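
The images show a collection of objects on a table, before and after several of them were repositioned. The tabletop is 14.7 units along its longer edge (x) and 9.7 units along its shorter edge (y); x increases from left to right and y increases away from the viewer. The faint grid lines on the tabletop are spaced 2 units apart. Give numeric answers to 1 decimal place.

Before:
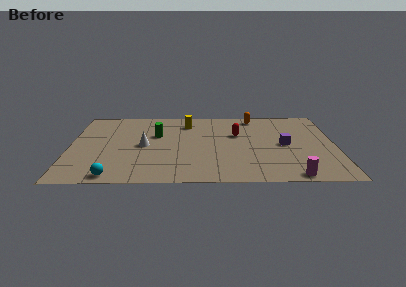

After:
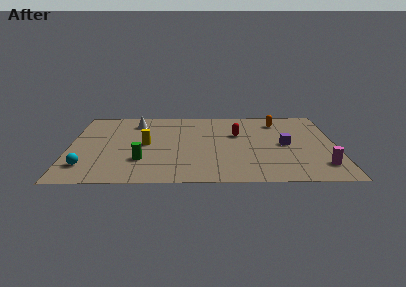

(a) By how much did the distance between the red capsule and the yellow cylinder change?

+2.0

Before: roughly 3.2 units apart; after: 5.2. That's 2.0 units further apart.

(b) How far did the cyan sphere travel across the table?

1.9

The cyan sphere was near (2.5, 0.9) before and (1.0, 2.1) after, so it travelled √(1.5² + 1.2²) ≈ 1.9 units.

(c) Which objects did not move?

the red capsule and the purple cube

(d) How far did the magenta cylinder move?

2.0

The magenta cylinder was near (12.2, 0.8) before and (13.8, 2.0) after, so it travelled √(1.6² + 1.2²) ≈ 2.0 units.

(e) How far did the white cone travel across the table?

3.1

The white cone was near (4.1, 4.7) before and (3.6, 7.8) after, so it travelled √(0.5² + 3.1²) ≈ 3.1 units.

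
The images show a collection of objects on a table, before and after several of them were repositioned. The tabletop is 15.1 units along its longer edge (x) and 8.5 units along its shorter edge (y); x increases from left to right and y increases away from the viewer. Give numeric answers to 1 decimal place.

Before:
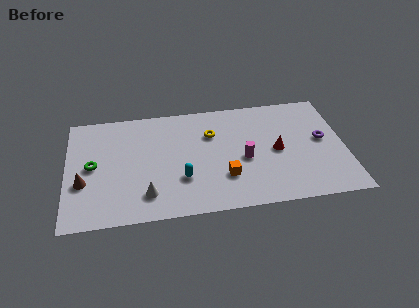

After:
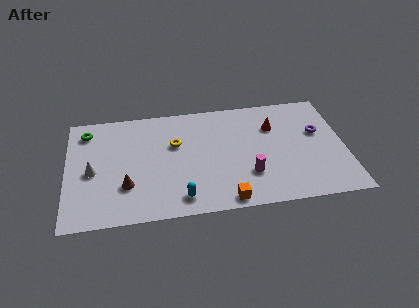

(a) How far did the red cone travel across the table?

1.9

The red cone was near (11.4, 4.1) before and (11.3, 6.0) after, so it travelled √(0.1² + 1.9²) ≈ 1.9 units.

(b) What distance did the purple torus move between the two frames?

0.6

From (13.9, 4.6) to (13.7, 5.2), the purple torus covered √(0.2² + 0.6²) ≈ 0.6 units.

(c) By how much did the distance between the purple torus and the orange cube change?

+1.0

The distance was about 5.8 in the first image and 6.8 in the second, so they moved 1.0 units further apart.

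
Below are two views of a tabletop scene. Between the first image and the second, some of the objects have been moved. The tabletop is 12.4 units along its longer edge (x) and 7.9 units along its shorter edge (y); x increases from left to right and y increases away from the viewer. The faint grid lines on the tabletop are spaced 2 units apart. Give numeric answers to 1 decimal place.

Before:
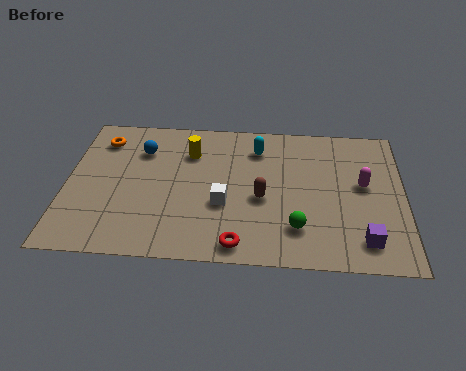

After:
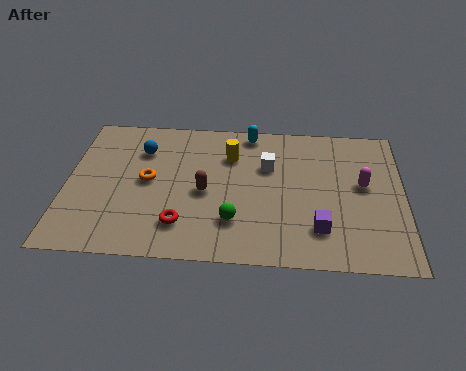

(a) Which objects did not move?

the magenta capsule and the blue sphere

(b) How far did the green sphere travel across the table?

2.3

The green sphere was near (8.5, 1.9) before and (6.2, 2.1) after, so it travelled √(2.3² + 0.2²) ≈ 2.3 units.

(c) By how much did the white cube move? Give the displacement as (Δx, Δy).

(1.6, 2.2)

The white cube was at about (5.8, 3.0) and moved to about (7.4, 5.2).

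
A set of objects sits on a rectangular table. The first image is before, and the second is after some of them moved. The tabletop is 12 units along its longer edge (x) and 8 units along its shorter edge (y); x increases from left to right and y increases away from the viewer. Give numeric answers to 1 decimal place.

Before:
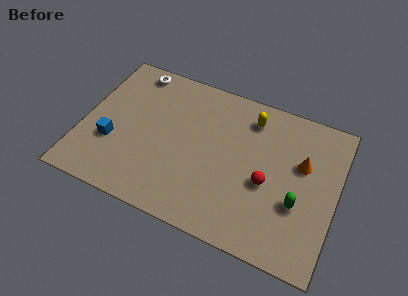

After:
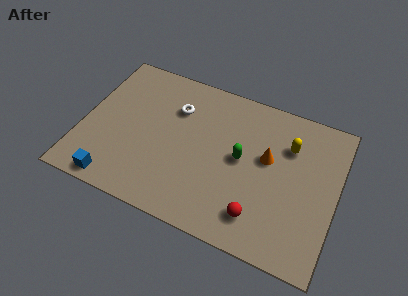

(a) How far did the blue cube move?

2.0

The blue cube moved from about (1.5, 2.8) to (1.9, 0.8), a distance of √(0.4² + 2.0²) ≈ 2.0.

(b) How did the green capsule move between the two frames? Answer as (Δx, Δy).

(-2.8, 1.3)

The green capsule started near (10.3, 2.9) and ended near (7.5, 4.2).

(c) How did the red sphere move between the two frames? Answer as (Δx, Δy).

(-0.2, -1.8)

From the two frames, the red sphere sits at roughly (8.8, 3.4) before and (8.6, 1.6) after.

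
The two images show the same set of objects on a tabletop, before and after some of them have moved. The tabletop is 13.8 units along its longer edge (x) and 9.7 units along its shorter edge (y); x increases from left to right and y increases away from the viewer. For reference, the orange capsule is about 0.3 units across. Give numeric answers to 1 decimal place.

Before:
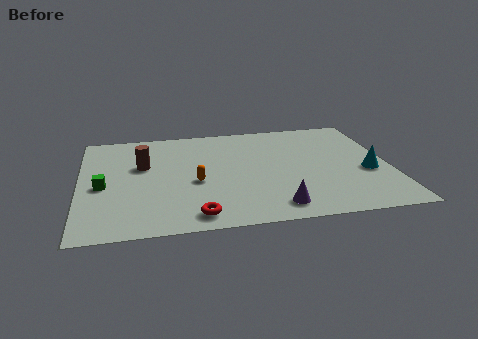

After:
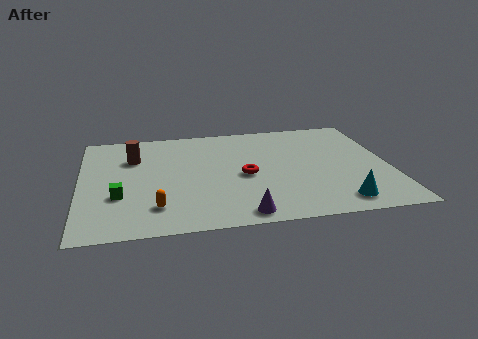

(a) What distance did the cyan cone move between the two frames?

2.9

The cyan cone moved from about (12.8, 3.9) to (11.3, 1.4), a distance of √(1.5² + 2.5²) ≈ 2.9.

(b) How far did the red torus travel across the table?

3.9

The red torus moved from about (5.0, 1.2) to (7.3, 4.4), a distance of √(2.3² + 3.2²) ≈ 3.9.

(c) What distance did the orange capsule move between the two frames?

2.7

The orange capsule was near (5.1, 4.1) before and (3.3, 2.1) after, so it travelled √(1.8² + 2.0²) ≈ 2.7 units.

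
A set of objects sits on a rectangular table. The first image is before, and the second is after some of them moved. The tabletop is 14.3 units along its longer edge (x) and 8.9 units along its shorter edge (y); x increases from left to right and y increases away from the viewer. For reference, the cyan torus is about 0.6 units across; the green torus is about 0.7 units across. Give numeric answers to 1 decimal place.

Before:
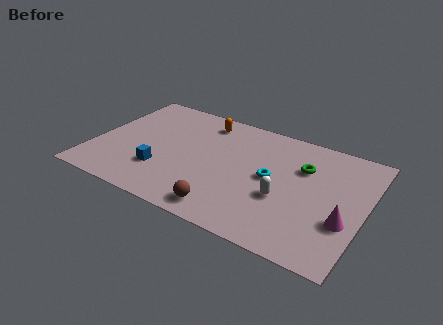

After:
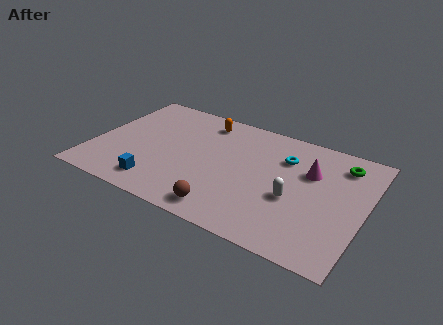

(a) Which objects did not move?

the brown sphere and the orange capsule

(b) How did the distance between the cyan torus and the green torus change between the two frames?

+0.9

They were about 2.1 units apart before and 3.0 after — 0.9 units further apart.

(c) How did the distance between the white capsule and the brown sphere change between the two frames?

+0.5

The distance was about 3.5 in the first image and 4.0 in the second, so they moved 0.5 units further apart.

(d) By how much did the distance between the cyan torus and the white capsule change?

+1.5

Before: roughly 1.4 units apart; after: 2.9. That's 1.5 units further apart.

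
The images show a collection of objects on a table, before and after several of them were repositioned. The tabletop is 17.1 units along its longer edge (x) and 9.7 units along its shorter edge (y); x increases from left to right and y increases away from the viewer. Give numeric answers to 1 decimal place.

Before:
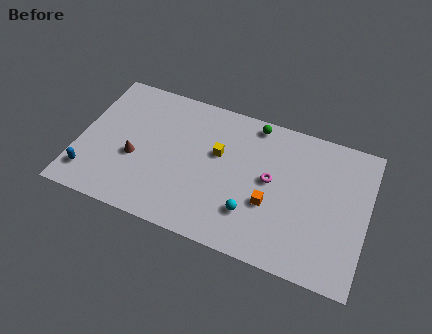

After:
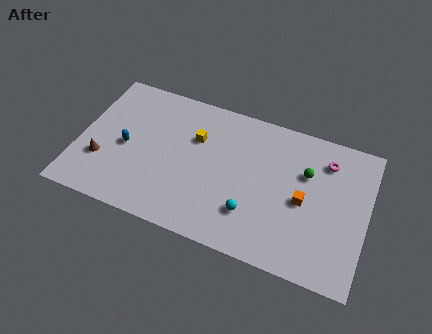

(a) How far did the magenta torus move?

3.9

The magenta torus moved from about (11.4, 5.2) to (14.5, 7.6), a distance of √(3.1² + 2.4²) ≈ 3.9.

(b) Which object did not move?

the cyan sphere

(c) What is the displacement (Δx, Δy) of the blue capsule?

(1.9, 2.6)

The blue capsule started near (0.9, 1.9) and ended near (2.8, 4.5).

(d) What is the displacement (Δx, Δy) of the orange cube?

(1.9, 0.9)

The orange cube started near (11.5, 3.6) and ended near (13.4, 4.5).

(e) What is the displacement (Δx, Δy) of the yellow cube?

(-1.4, 0.6)

The yellow cube was at about (8.2, 5.9) and moved to about (6.8, 6.5).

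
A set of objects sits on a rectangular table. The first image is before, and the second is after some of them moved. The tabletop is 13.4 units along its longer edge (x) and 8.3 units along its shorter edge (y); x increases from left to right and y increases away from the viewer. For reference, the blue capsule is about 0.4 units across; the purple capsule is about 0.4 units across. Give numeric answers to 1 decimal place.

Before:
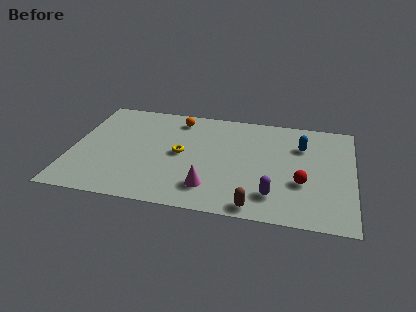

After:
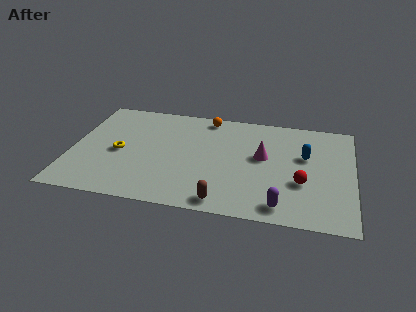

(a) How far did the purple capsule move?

0.8

The purple capsule moved from about (9.7, 1.8) to (10.1, 1.1), a distance of √(0.4² + 0.7²) ≈ 0.8.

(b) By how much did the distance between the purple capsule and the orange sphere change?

+0.3

Before: roughly 7.1 units apart; after: 7.4. That's 0.3 units further apart.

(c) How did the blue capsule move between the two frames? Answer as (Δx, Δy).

(0.2, -0.8)

The blue capsule started near (10.9, 5.9) and ended near (11.1, 5.1).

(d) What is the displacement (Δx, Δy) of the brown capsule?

(-1.5, 0.1)

From the two frames, the brown capsule sits at roughly (8.9, 0.8) before and (7.4, 0.9) after.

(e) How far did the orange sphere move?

1.5

The orange sphere moved from about (4.9, 7.0) to (6.3, 7.4), a distance of √(1.4² + 0.4²) ≈ 1.5.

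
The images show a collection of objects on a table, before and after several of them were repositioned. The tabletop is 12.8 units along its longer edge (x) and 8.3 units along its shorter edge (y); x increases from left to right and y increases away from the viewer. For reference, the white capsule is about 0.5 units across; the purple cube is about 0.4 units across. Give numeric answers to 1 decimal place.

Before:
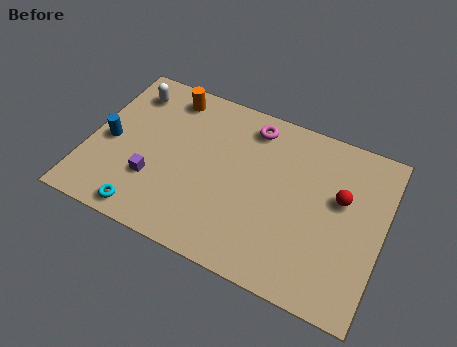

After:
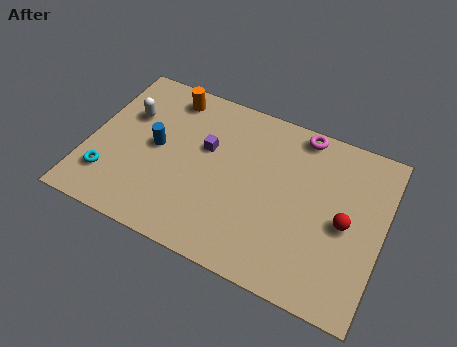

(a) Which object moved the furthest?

the purple cube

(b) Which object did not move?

the orange cylinder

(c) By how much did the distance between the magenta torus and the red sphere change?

-0.3

They were about 4.6 units apart before and 4.3 after — 0.3 units closer together.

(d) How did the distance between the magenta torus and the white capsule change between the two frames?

+2.3

They were about 5.4 units apart before and 7.7 after — 2.3 units further apart.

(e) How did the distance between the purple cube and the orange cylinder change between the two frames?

-1.7

They were about 4.5 units apart before and 2.8 after — 1.7 units closer together.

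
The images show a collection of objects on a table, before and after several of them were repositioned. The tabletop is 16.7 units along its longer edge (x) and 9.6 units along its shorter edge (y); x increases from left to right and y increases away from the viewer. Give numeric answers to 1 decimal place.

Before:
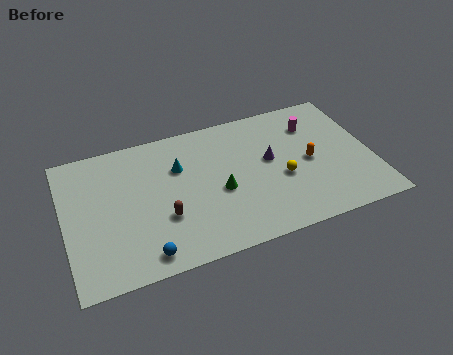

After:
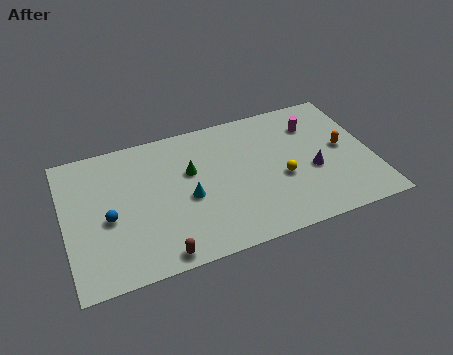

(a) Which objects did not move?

the magenta cylinder and the yellow sphere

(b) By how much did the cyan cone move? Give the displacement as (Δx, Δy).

(0.3, -2.3)

The cyan cone started near (6.3, 6.5) and ended near (6.6, 4.2).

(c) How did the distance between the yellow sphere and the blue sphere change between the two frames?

+1.2

They were about 8.2 units apart before and 9.4 after — 1.2 units further apart.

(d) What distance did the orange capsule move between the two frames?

1.9

The orange capsule was near (13.3, 4.6) before and (15.2, 5.0) after, so it travelled √(1.9² + 0.4²) ≈ 1.9 units.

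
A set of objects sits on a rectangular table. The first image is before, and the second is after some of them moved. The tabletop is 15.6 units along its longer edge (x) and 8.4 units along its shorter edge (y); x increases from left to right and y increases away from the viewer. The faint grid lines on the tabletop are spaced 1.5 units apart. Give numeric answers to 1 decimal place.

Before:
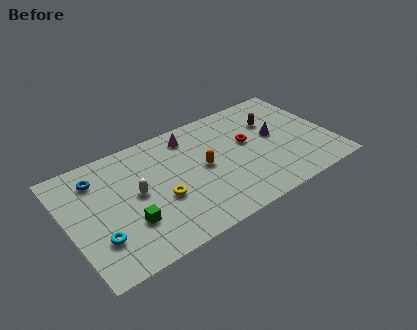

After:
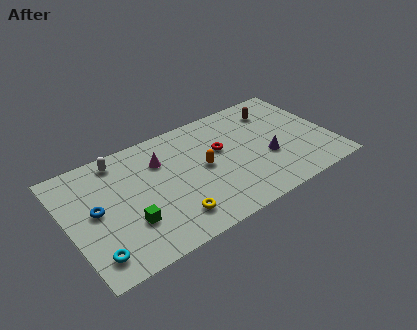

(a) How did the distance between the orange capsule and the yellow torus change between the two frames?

+0.6

Before: roughly 2.9 units apart; after: 3.5. That's 0.6 units further apart.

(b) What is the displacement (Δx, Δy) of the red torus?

(-1.6, 0.2)

The red torus started near (10.8, 4.9) and ended near (9.2, 5.1).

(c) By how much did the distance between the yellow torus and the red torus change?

-0.8

The distance was about 5.7 in the first image and 4.9 in the second, so they moved 0.8 units closer together.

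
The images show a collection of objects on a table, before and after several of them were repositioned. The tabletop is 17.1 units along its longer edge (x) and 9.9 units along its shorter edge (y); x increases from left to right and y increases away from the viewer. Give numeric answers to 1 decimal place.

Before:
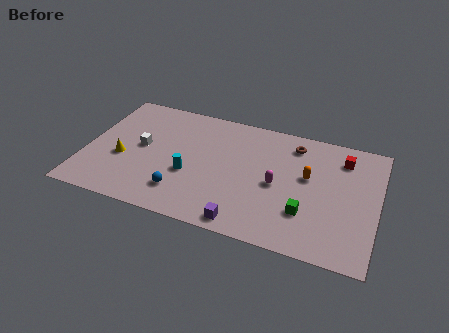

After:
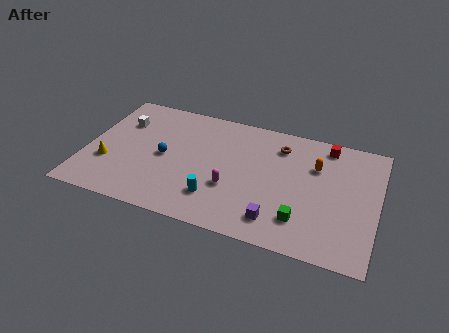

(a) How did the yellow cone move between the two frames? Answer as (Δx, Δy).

(-0.8, -0.6)

The yellow cone was at about (2.2, 3.9) and moved to about (1.4, 3.3).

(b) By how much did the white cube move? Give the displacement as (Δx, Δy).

(-1.4, 1.8)

The white cube was at about (3.2, 5.2) and moved to about (1.8, 7.0).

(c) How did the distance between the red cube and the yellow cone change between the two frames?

+0.3

They were about 13.3 units apart before and 13.6 after — 0.3 units further apart.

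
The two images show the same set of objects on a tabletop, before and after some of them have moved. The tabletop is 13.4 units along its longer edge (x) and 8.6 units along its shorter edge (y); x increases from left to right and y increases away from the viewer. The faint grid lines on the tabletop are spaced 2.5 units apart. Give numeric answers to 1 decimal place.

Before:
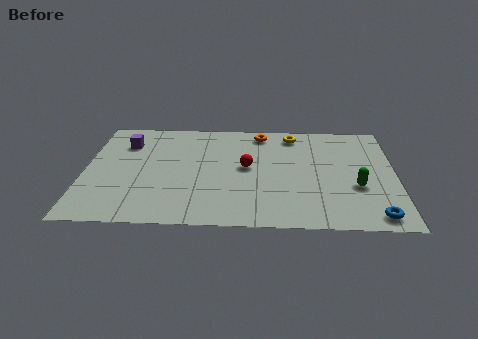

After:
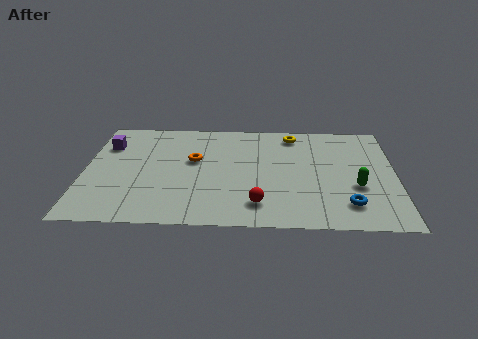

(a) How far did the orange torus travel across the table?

3.8

The orange torus moved from about (7.6, 7.5) to (4.7, 5.1), a distance of √(2.9² + 2.4²) ≈ 3.8.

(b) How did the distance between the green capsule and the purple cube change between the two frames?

+0.7

The distance was about 10.5 in the first image and 11.2 in the second, so they moved 0.7 units further apart.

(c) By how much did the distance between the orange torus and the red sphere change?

+1.4

The distance was about 3.0 in the first image and 4.4 in the second, so they moved 1.4 units further apart.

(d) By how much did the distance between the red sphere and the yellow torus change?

+2.5

They were about 3.4 units apart before and 5.9 after — 2.5 units further apart.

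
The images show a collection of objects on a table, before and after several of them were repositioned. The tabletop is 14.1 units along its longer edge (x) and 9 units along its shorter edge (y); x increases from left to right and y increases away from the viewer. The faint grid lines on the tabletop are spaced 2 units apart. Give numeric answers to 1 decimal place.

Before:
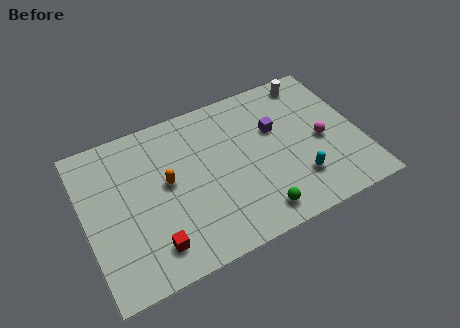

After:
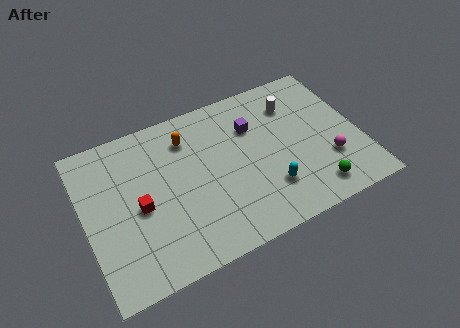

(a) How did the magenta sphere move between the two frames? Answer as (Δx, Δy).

(0.2, -1.3)

The magenta sphere started near (12.1, 4.1) and ended near (12.3, 2.8).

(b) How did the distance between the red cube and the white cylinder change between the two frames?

-2.2

They were about 10.9 units apart before and 8.7 after — 2.2 units closer together.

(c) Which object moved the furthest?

the green sphere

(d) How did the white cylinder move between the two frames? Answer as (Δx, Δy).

(-1.1, -1.1)

The white cylinder was at about (12.1, 7.9) and moved to about (11.0, 6.8).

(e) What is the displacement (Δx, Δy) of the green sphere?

(3.0, 0.1)

The green sphere started near (8.3, 1.3) and ended near (11.3, 1.4).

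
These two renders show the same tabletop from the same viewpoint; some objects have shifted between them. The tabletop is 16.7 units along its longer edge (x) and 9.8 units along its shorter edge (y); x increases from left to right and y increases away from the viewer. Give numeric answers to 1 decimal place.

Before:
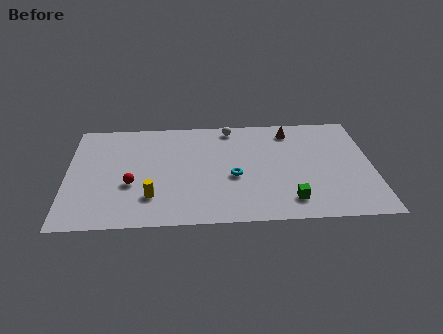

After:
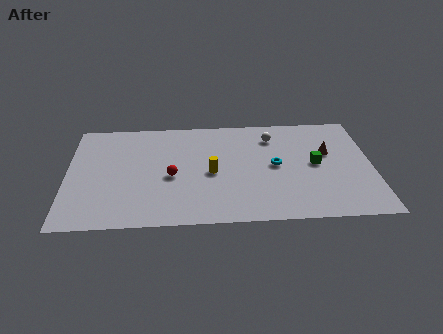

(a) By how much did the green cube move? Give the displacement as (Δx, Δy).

(1.5, 3.2)

The green cube was at about (12.1, 1.8) and moved to about (13.6, 5.0).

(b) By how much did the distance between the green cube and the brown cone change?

-5.2

Before: roughly 6.4 units apart; after: 1.2. That's 5.2 units closer together.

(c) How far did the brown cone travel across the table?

3.0

From (12.3, 8.2) to (14.3, 6.0), the brown cone covered √(2.0² + 2.2²) ≈ 3.0 units.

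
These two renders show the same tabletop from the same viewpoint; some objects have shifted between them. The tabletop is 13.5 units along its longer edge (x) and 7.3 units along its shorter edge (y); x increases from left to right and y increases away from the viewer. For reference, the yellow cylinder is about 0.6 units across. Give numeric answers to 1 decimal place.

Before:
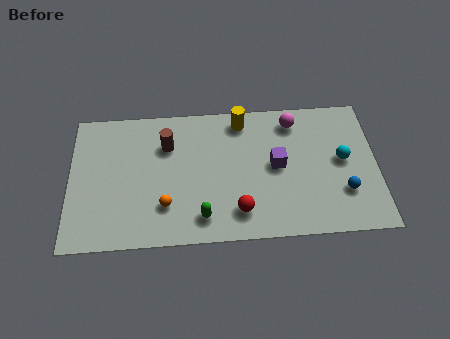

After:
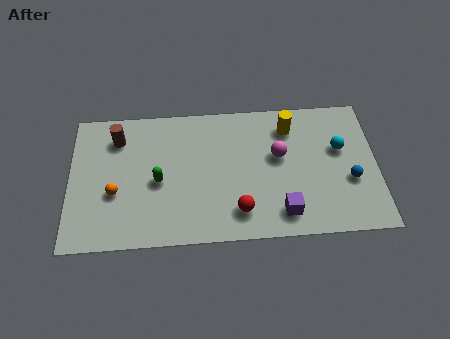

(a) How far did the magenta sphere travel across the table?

1.9

From (9.9, 6.1) to (9.2, 4.3), the magenta sphere covered √(0.7² + 1.8²) ≈ 1.9 units.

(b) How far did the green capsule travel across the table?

2.8

The green capsule moved from about (5.8, 1.3) to (3.9, 3.3), a distance of √(1.9² + 2.0²) ≈ 2.8.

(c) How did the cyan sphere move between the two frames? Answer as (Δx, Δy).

(-0.1, 0.6)

From the two frames, the cyan sphere sits at roughly (12.0, 3.9) before and (11.9, 4.5) after.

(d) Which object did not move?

the red sphere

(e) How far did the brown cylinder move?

2.3

The brown cylinder moved from about (4.3, 5.2) to (2.1, 5.7), a distance of √(2.2² + 0.5²) ≈ 2.3.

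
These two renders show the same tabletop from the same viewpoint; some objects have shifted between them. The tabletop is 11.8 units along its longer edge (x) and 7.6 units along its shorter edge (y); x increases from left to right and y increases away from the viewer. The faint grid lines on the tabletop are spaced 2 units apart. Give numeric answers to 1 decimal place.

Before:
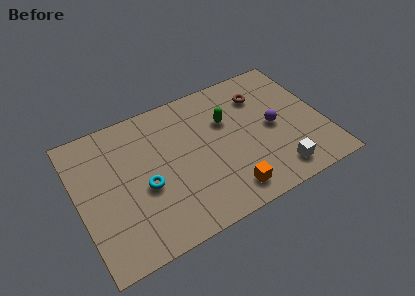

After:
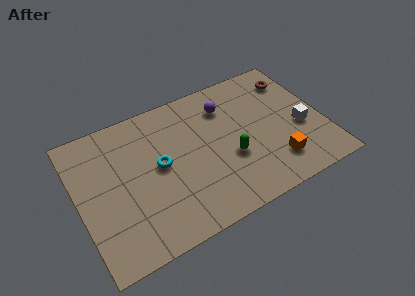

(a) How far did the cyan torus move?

1.1

The cyan torus moved from about (3.1, 3.2) to (3.9, 4.0), a distance of √(0.8² + 0.8²) ≈ 1.1.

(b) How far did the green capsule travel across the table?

2.1

From (7.3, 5.0) to (7.2, 2.9), the green capsule covered √(0.1² + 2.1²) ≈ 2.1 units.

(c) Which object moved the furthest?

the purple sphere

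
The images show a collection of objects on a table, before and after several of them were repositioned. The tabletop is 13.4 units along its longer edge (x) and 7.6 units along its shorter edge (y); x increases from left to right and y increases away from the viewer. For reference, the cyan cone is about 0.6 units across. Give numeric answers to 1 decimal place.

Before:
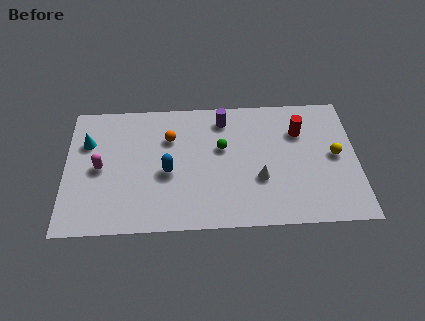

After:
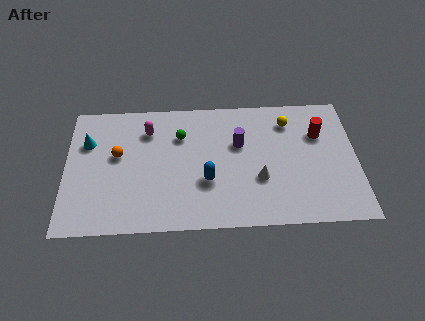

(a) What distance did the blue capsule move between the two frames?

1.9

The blue capsule was near (4.7, 3.3) before and (6.5, 2.7) after, so it travelled √(1.8² + 0.6²) ≈ 1.9 units.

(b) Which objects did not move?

the cyan cone and the white cone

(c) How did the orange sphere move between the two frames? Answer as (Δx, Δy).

(-2.4, -0.9)

The orange sphere was at about (4.8, 5.3) and moved to about (2.4, 4.4).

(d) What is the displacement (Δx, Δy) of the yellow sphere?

(-2.1, 2.1)

The yellow sphere was at about (12.4, 3.9) and moved to about (10.3, 6.0).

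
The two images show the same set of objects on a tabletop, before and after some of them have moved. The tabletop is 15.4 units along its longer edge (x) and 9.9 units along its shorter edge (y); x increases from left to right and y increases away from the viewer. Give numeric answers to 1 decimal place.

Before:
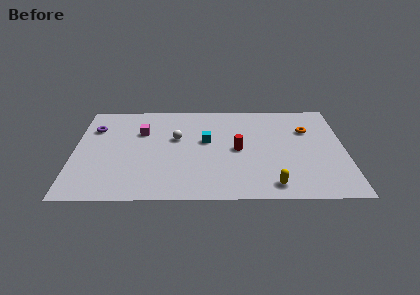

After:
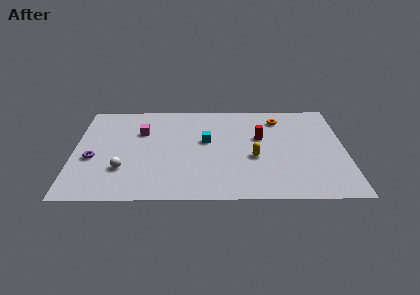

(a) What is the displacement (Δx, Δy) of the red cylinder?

(1.3, 1.2)

The red cylinder started near (9.3, 4.8) and ended near (10.6, 6.0).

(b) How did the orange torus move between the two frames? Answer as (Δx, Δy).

(-1.6, 1.2)

The orange torus was at about (13.3, 6.8) and moved to about (11.7, 8.0).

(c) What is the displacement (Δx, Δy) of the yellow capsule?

(-1.0, 2.7)

The yellow capsule started near (11.2, 1.3) and ended near (10.2, 4.0).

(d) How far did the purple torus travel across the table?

3.1

The purple torus was near (1.1, 7.1) before and (1.1, 4.0) after, so it travelled √(0.0² + 3.1²) ≈ 3.1 units.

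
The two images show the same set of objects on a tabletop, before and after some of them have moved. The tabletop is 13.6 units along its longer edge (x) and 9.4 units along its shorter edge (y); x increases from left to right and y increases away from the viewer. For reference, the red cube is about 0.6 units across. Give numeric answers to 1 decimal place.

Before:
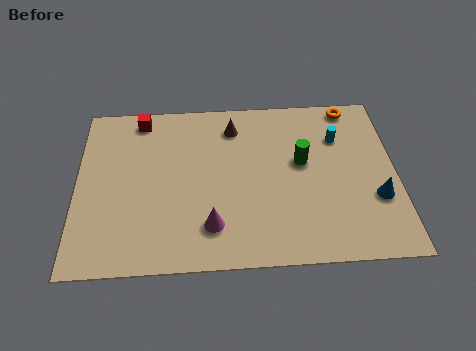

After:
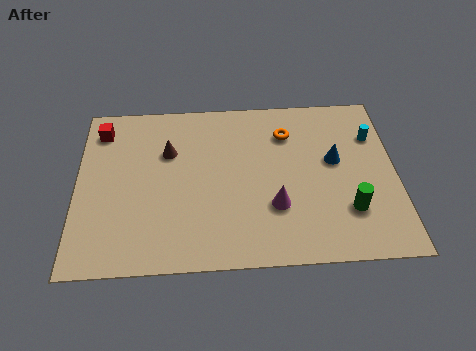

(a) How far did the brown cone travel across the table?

3.1

The brown cone moved from about (6.7, 7.6) to (3.9, 6.3), a distance of √(2.8² + 1.3²) ≈ 3.1.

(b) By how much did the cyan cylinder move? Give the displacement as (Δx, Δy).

(1.5, 0.0)

The cyan cylinder started near (11.2, 6.7) and ended near (12.7, 6.7).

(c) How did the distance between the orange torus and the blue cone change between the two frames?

-2.8

Before: roughly 5.4 units apart; after: 2.6. That's 2.8 units closer together.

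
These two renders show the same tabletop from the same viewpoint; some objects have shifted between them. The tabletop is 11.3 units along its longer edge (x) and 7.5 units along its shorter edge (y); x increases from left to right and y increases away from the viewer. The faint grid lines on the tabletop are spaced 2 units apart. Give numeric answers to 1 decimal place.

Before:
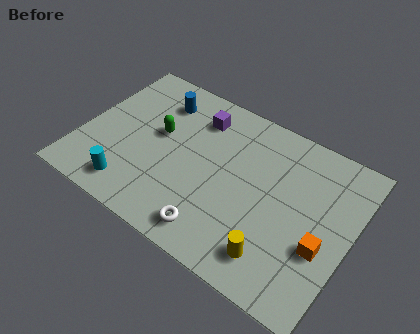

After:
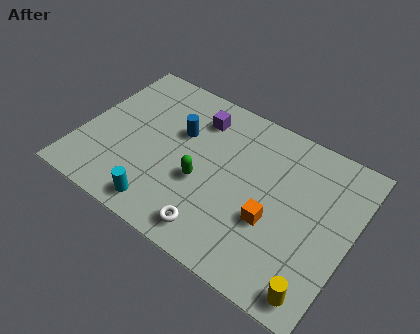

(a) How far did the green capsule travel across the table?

2.5

The green capsule was near (3.1, 4.3) before and (5.2, 3.0) after, so it travelled √(2.1² + 1.3²) ≈ 2.5 units.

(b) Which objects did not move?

the white torus and the purple cube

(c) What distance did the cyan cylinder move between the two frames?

1.4

The cyan cylinder moved from about (2.5, 1.2) to (3.9, 1.0), a distance of √(1.4² + 0.2²) ≈ 1.4.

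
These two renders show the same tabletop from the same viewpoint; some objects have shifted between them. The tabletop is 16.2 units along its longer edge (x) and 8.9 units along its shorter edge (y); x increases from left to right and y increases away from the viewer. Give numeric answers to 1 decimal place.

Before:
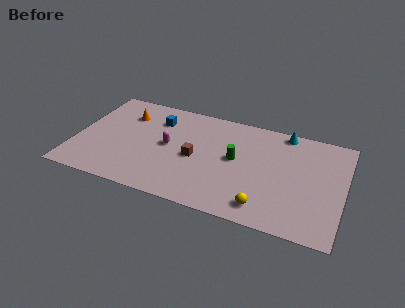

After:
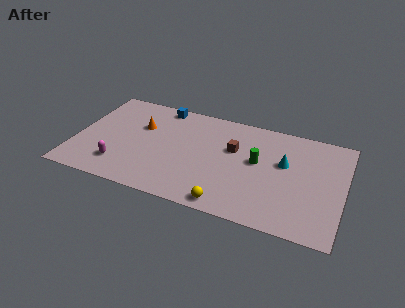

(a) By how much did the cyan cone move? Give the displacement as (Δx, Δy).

(0.2, -2.7)

The cyan cone was at about (12.4, 8.1) and moved to about (12.6, 5.4).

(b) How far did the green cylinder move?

1.3

The green cylinder was near (9.7, 4.8) before and (11.0, 5.0) after, so it travelled √(1.3² + 0.2²) ≈ 1.3 units.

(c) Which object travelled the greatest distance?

the magenta capsule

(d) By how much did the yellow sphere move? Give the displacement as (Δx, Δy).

(-2.1, -0.5)

The yellow sphere started near (11.7, 1.4) and ended near (9.6, 0.9).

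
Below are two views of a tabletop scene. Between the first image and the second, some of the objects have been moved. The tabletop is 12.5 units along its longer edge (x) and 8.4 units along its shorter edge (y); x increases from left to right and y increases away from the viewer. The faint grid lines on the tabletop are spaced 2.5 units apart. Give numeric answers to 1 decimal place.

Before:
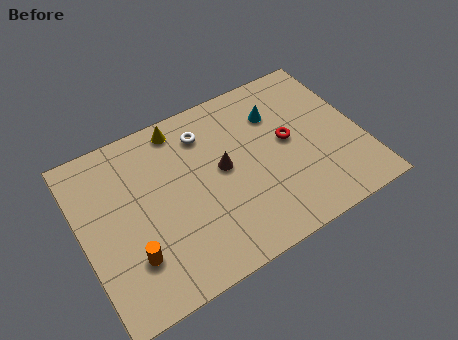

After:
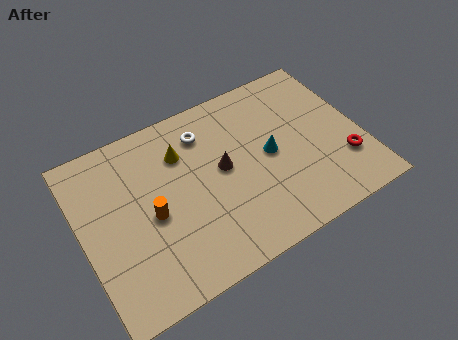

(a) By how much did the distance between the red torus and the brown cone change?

+2.6

The distance was about 3.0 in the first image and 5.6 in the second, so they moved 2.6 units further apart.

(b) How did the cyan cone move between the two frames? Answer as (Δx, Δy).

(-0.6, -1.9)

The cyan cone was at about (9.0, 6.1) and moved to about (8.4, 4.2).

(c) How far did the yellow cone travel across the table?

1.3

The yellow cone moved from about (4.8, 7.4) to (4.7, 6.1), a distance of √(0.1² + 1.3²) ≈ 1.3.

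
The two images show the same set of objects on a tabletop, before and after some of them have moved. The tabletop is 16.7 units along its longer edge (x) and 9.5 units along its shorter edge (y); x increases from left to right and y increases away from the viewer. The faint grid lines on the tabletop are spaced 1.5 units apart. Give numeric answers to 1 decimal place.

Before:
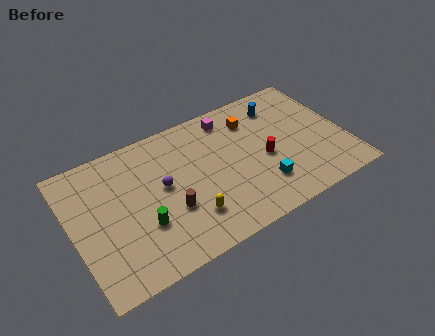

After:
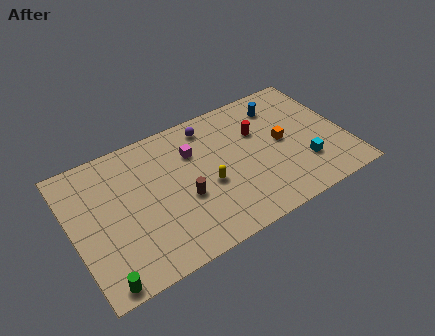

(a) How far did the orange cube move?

2.8

The orange cube was near (11.4, 7.3) before and (12.9, 4.9) after, so it travelled √(1.5² + 2.4²) ≈ 2.8 units.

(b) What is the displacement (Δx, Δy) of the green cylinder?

(-2.8, -2.4)

The green cylinder was at about (4.0, 3.2) and moved to about (1.2, 0.8).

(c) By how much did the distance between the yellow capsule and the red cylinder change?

-1.1

The distance was about 5.3 in the first image and 4.2 in the second, so they moved 1.1 units closer together.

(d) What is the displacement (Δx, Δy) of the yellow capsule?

(1.4, 1.6)

From the two frames, the yellow capsule sits at roughly (6.7, 2.4) before and (8.1, 4.0) after.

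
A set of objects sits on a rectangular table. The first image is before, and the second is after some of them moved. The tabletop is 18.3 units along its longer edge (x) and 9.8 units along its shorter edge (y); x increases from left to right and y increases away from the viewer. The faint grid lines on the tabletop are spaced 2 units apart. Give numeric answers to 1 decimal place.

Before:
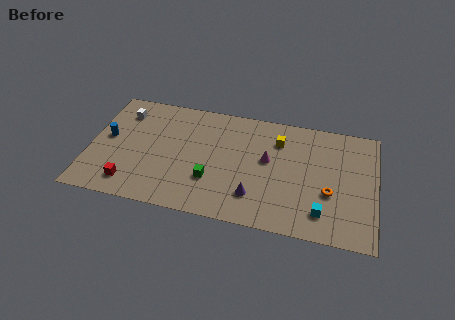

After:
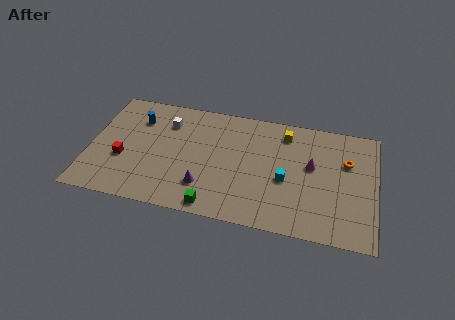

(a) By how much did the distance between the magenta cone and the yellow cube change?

+1.1

The distance was about 1.9 in the first image and 3.0 in the second, so they moved 1.1 units further apart.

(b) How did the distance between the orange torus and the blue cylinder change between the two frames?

-0.9

Before: roughly 14.4 units apart; after: 13.5. That's 0.9 units closer together.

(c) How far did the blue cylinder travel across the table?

2.7

From (1.1, 5.3) to (2.9, 7.3), the blue cylinder covered √(1.8² + 2.0²) ≈ 2.7 units.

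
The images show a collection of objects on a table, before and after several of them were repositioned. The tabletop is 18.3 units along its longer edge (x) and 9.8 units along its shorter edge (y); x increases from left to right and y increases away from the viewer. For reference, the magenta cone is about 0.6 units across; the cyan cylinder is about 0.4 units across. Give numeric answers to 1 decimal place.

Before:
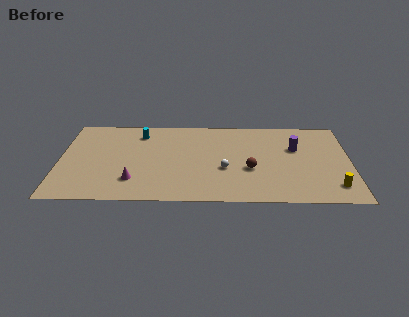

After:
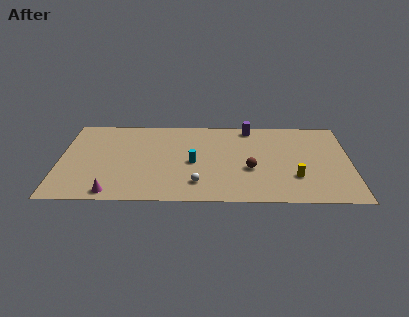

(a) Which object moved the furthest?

the cyan cylinder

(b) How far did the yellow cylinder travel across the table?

2.6

The yellow cylinder was near (17.2, 1.9) before and (14.8, 2.9) after, so it travelled √(2.4² + 1.0²) ≈ 2.6 units.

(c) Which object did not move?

the brown sphere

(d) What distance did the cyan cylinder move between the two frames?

4.8

The cyan cylinder was near (5.0, 7.9) before and (8.4, 4.5) after, so it travelled √(3.4² + 3.4²) ≈ 4.8 units.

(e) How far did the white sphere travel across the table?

2.4

The white sphere was near (10.4, 3.8) before and (8.7, 2.1) after, so it travelled √(1.7² + 1.7²) ≈ 2.4 units.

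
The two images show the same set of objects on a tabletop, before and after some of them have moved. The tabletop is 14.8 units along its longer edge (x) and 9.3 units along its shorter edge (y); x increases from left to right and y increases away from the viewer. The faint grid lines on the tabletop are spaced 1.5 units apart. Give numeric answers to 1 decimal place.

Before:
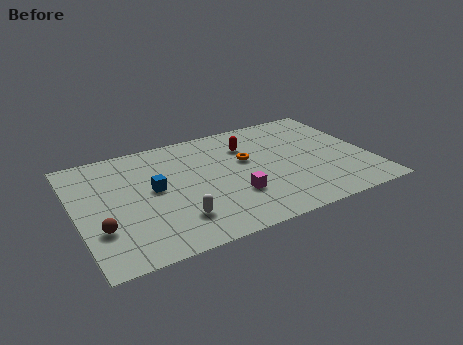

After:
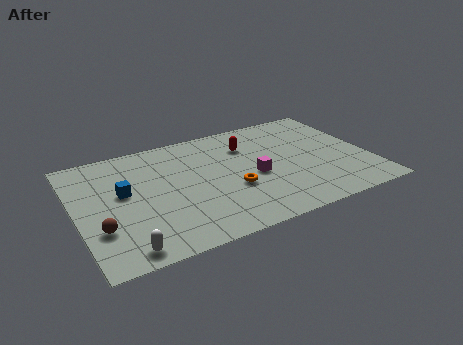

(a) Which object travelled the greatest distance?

the white capsule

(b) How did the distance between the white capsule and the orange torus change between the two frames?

+1.0

The distance was about 5.2 in the first image and 6.2 in the second, so they moved 1.0 units further apart.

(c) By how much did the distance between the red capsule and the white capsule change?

+2.8

They were about 6.2 units apart before and 9.0 after — 2.8 units further apart.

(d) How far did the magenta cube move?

1.7

From (7.7, 2.9) to (8.9, 4.1), the magenta cube covered √(1.2² + 1.2²) ≈ 1.7 units.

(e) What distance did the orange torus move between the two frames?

2.3

The orange torus was near (8.7, 5.6) before and (7.7, 3.5) after, so it travelled √(1.0² + 2.1²) ≈ 2.3 units.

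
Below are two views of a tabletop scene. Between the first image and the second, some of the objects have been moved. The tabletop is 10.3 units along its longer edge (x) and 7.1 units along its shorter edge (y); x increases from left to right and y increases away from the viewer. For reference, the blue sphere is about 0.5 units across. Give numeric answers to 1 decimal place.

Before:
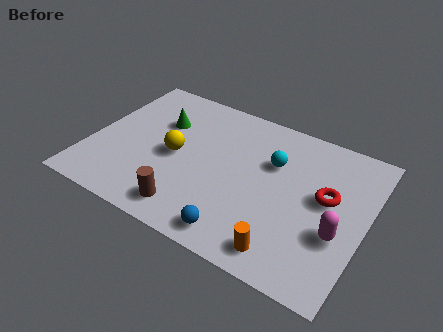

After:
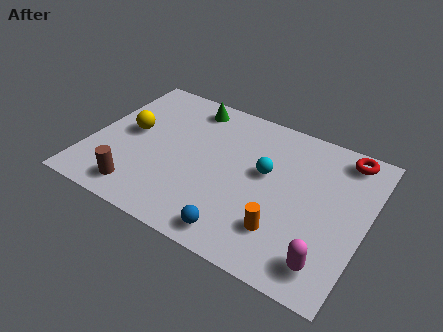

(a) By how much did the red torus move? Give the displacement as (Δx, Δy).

(0.4, 2.2)

From the two frames, the red torus sits at roughly (8.8, 4.0) before and (9.2, 6.2) after.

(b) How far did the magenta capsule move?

1.4

From (9.4, 2.6) to (9.2, 1.2), the magenta capsule covered √(0.2² + 1.4²) ≈ 1.4 units.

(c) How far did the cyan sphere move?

0.6

From (6.7, 4.7) to (6.5, 4.1), the cyan sphere covered √(0.2² + 0.6²) ≈ 0.6 units.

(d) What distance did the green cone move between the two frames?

1.6

From (2.4, 4.8) to (3.3, 6.1), the green cone covered √(0.9² + 1.3²) ≈ 1.6 units.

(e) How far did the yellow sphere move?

1.8

The yellow sphere moved from about (3.2, 3.4) to (1.4, 3.8), a distance of √(1.8² + 0.4²) ≈ 1.8.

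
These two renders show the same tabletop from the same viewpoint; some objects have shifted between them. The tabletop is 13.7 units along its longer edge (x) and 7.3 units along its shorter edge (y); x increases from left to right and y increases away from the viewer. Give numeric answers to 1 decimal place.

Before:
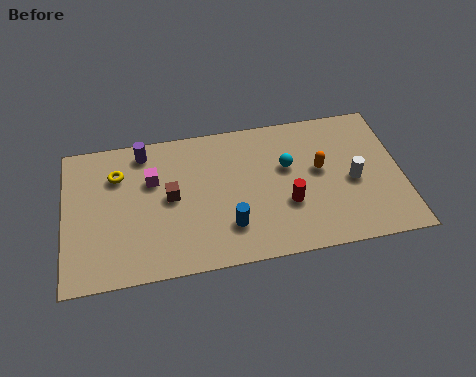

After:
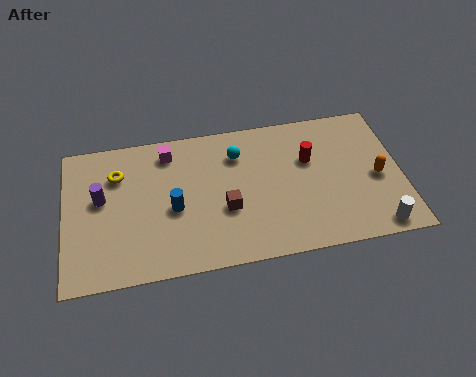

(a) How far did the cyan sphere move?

2.2

The cyan sphere moved from about (9.1, 4.5) to (7.1, 5.5), a distance of √(2.0² + 1.0²) ≈ 2.2.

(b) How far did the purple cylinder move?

2.8

The purple cylinder was near (3.3, 6.3) before and (1.5, 4.2) after, so it travelled √(1.8² + 2.1²) ≈ 2.8 units.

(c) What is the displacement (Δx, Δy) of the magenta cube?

(0.7, 1.3)

The magenta cube was at about (3.6, 4.8) and moved to about (4.3, 6.1).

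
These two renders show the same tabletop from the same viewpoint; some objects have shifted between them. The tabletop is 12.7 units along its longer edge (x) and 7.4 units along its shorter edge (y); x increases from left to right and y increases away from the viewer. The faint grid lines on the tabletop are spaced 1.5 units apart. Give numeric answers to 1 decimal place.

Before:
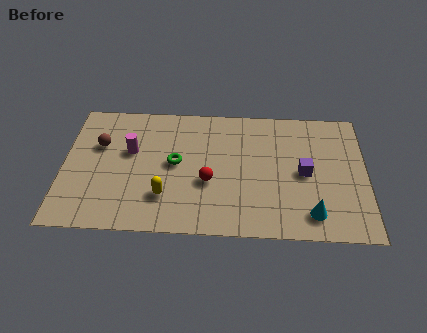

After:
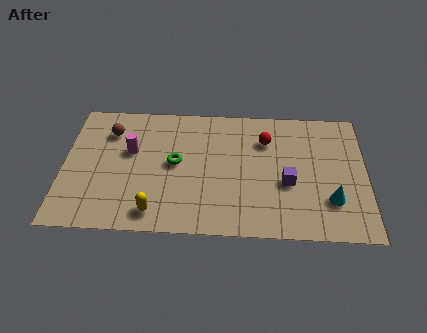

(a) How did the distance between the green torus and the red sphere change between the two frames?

+2.4

They were about 1.7 units apart before and 4.1 after — 2.4 units further apart.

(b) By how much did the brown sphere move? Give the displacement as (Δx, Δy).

(0.4, 0.8)

From the two frames, the brown sphere sits at roughly (1.5, 4.8) before and (1.9, 5.6) after.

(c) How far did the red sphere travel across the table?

3.5

The red sphere was near (6.1, 2.9) before and (8.5, 5.4) after, so it travelled √(2.4² + 2.5²) ≈ 3.5 units.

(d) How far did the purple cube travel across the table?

0.9

From (10.1, 3.6) to (9.4, 3.0), the purple cube covered √(0.7² + 0.6²) ≈ 0.9 units.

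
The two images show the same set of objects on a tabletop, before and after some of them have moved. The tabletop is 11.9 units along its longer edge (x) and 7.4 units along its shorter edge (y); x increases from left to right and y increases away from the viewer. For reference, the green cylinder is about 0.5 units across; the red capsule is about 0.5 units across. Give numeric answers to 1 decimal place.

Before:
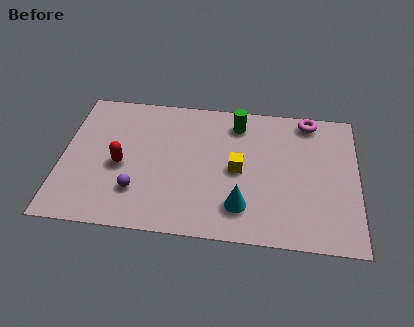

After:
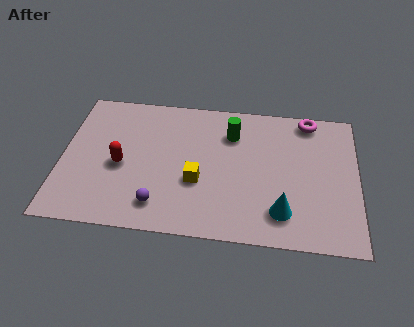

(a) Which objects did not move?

the magenta torus and the red capsule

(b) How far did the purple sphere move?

1.1

From (3.1, 2.0) to (4.0, 1.4), the purple sphere covered √(0.9² + 0.6²) ≈ 1.1 units.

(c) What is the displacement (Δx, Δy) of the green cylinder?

(-0.2, -0.6)

From the two frames, the green cylinder sits at roughly (7.0, 6.1) before and (6.8, 5.5) after.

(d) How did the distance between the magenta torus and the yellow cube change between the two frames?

+1.7

Before: roughly 4.1 units apart; after: 5.8. That's 1.7 units further apart.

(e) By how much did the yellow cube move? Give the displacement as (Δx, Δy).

(-1.6, -0.8)

The yellow cube started near (7.1, 3.6) and ended near (5.5, 2.8).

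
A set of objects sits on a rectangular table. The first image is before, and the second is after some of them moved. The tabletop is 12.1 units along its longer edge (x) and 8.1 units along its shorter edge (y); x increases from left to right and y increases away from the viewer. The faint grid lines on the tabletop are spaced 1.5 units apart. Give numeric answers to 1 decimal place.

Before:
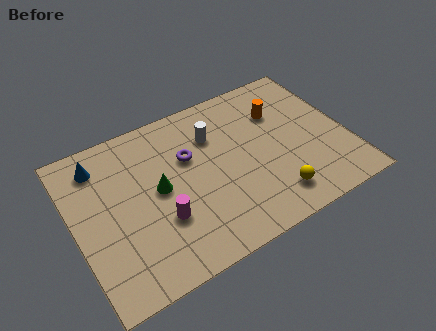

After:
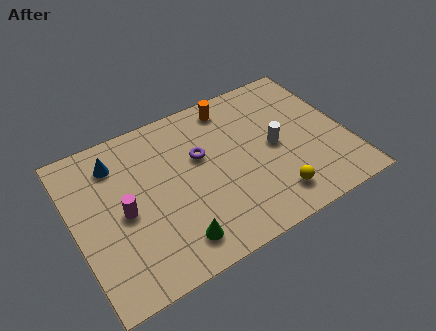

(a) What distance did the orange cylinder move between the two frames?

2.4

The orange cylinder was near (9.4, 5.7) before and (7.4, 7.0) after, so it travelled √(2.0² + 1.3²) ≈ 2.4 units.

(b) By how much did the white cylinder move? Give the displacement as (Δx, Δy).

(2.5, -1.8)

The white cylinder started near (6.4, 5.8) and ended near (8.9, 4.0).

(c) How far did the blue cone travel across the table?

0.7

The blue cone was near (1.4, 6.6) before and (2.1, 6.4) after, so it travelled √(0.7² + 0.2²) ≈ 0.7 units.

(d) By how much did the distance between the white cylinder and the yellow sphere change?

-2.2

They were about 4.7 units apart before and 2.5 after — 2.2 units closer together.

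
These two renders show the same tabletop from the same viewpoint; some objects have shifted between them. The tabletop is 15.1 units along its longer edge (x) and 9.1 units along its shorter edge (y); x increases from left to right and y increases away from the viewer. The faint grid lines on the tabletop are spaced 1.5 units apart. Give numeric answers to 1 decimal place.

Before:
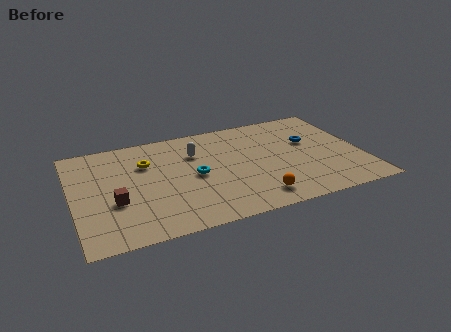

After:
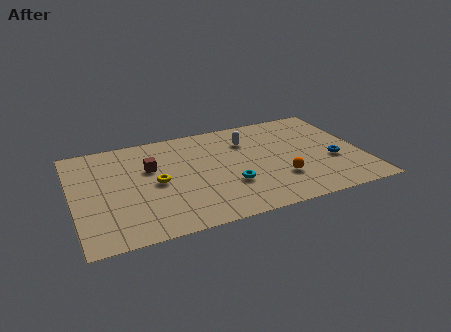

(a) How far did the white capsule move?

2.8

The white capsule moved from about (6.5, 6.4) to (9.3, 6.7), a distance of √(2.8² + 0.3²) ≈ 2.8.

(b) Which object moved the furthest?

the brown cube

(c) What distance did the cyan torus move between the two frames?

2.2

The cyan torus was near (6.3, 4.4) before and (8.0, 3.0) after, so it travelled √(1.7² + 1.4²) ≈ 2.2 units.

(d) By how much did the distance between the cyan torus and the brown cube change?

+0.5

The distance was about 4.3 in the first image and 4.8 in the second, so they moved 0.5 units further apart.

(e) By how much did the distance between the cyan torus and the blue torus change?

-0.8

Before: roughly 6.3 units apart; after: 5.5. That's 0.8 units closer together.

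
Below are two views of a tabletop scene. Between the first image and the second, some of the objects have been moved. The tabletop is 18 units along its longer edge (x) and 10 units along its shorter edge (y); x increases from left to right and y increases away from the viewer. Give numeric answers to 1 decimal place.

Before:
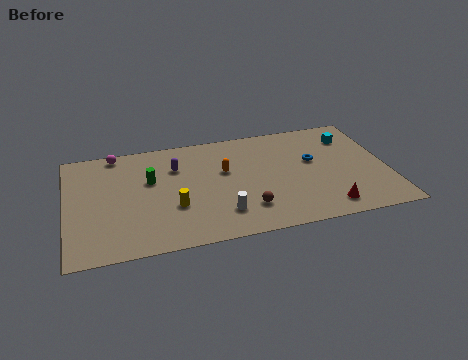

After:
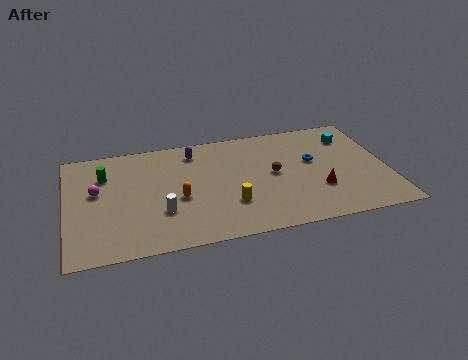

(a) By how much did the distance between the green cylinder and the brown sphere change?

+3.2

Before: roughly 6.4 units apart; after: 9.6. That's 3.2 units further apart.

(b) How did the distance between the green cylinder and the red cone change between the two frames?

+1.8

They were about 10.7 units apart before and 12.5 after — 1.8 units further apart.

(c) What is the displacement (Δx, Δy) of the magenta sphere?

(-1.2, -3.3)

From the two frames, the magenta sphere sits at roughly (2.9, 9.1) before and (1.7, 5.8) after.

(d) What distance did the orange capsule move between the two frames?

3.3

The orange capsule moved from about (8.9, 6.1) to (6.2, 4.2), a distance of √(2.7² + 1.9²) ≈ 3.3.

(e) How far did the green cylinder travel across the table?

2.7

The green cylinder moved from about (4.7, 6.2) to (2.2, 7.2), a distance of √(2.5² + 1.0²) ≈ 2.7.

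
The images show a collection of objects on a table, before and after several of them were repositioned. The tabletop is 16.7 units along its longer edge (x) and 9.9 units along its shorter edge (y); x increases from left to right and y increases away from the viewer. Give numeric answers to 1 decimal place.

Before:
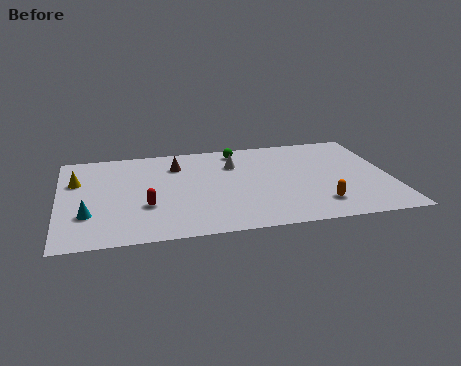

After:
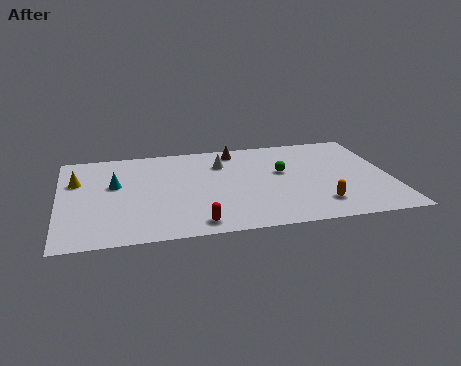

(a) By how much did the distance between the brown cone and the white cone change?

-1.4

Before: roughly 2.9 units apart; after: 1.5. That's 1.4 units closer together.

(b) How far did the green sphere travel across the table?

3.5

From (9.2, 8.6) to (11.3, 5.8), the green sphere covered √(2.1² + 2.8²) ≈ 3.5 units.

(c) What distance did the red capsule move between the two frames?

3.3

The red capsule moved from about (4.3, 3.4) to (6.7, 1.2), a distance of √(2.4² + 2.2²) ≈ 3.3.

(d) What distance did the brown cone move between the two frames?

3.3

The brown cone was near (6.0, 7.5) before and (9.1, 8.6) after, so it travelled √(3.1² + 1.1²) ≈ 3.3 units.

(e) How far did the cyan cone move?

3.2

From (1.4, 3.0) to (2.8, 5.9), the cyan cone covered √(1.4² + 2.9²) ≈ 3.2 units.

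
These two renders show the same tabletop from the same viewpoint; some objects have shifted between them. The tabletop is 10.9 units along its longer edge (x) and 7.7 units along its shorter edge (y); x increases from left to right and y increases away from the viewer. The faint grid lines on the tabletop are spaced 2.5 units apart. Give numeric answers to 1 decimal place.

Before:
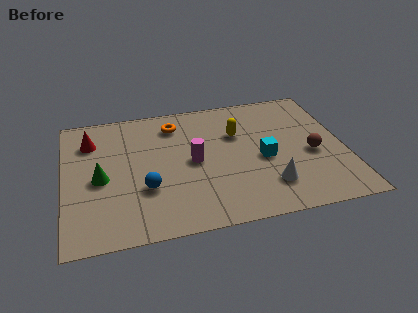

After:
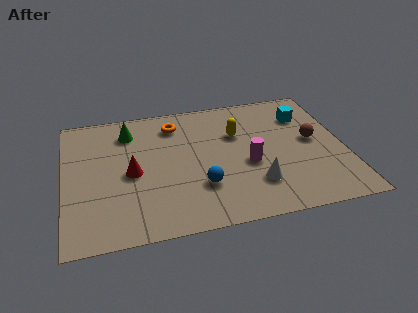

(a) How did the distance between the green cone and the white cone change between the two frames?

-0.4

They were about 6.6 units apart before and 6.2 after — 0.4 units closer together.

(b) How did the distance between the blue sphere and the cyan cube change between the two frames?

+0.8

They were about 4.7 units apart before and 5.5 after — 0.8 units further apart.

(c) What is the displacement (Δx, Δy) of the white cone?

(-0.5, 0.2)

The white cone was at about (7.8, 1.8) and moved to about (7.3, 2.0).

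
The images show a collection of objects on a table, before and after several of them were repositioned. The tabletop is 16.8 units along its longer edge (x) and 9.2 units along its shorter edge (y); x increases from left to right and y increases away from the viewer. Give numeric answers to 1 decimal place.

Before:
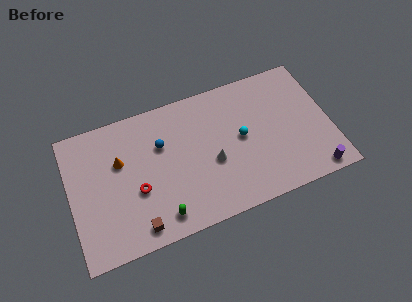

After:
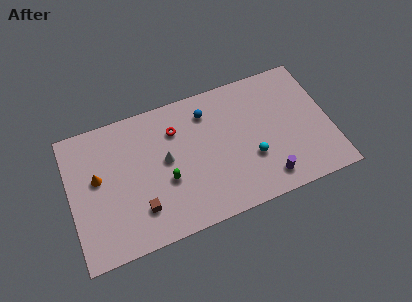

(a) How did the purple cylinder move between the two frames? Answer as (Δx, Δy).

(-3.0, 0.6)

The purple cylinder started near (15.4, 0.9) and ended near (12.4, 1.5).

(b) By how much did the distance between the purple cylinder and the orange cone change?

-1.8

They were about 13.1 units apart before and 11.3 after — 1.8 units closer together.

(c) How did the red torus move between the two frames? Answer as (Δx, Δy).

(2.8, 3.2)

The red torus was at about (4.2, 3.6) and moved to about (7.0, 6.8).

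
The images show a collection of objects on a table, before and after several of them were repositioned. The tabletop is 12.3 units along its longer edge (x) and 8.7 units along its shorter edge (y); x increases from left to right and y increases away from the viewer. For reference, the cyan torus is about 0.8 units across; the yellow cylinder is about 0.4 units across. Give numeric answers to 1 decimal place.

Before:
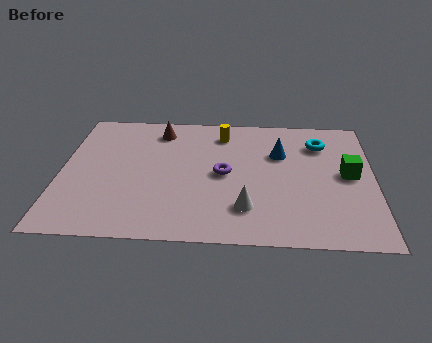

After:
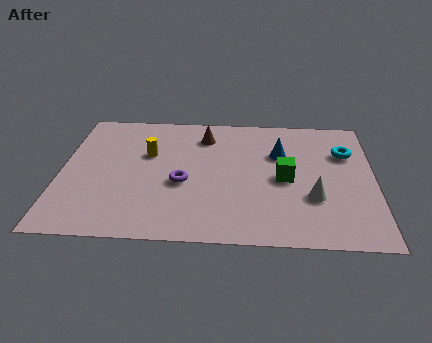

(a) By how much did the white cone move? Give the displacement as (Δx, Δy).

(2.6, 0.8)

The white cone was at about (7.3, 2.1) and moved to about (9.9, 2.9).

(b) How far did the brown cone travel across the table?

1.8

From (3.8, 7.2) to (5.6, 6.9), the brown cone covered √(1.8² + 0.3²) ≈ 1.8 units.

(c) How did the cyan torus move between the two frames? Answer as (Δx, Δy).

(1.0, -0.6)

From the two frames, the cyan torus sits at roughly (10.2, 6.6) before and (11.2, 6.0) after.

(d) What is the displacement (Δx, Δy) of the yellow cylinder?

(-2.9, -1.6)

The yellow cylinder was at about (6.3, 7.1) and moved to about (3.4, 5.5).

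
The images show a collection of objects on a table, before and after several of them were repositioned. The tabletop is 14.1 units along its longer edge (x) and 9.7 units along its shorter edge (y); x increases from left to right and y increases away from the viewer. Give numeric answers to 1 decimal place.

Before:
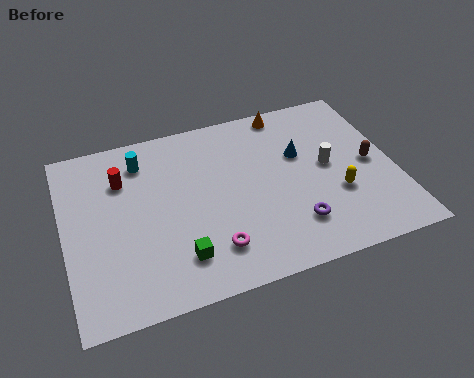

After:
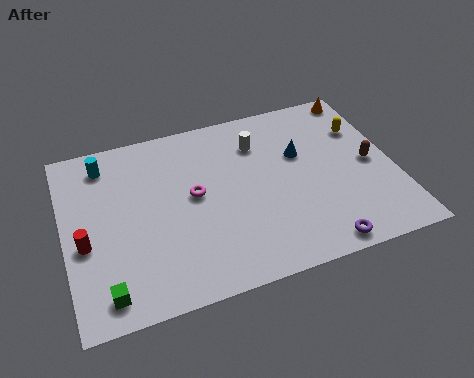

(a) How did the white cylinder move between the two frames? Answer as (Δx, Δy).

(-2.8, 2.2)

The white cylinder started near (11.3, 5.1) and ended near (8.5, 7.3).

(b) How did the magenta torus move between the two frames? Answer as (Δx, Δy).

(-0.5, 3.1)

From the two frames, the magenta torus sits at roughly (6.0, 2.1) before and (5.5, 5.2) after.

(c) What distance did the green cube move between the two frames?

3.2

The green cube moved from about (4.6, 2.1) to (1.5, 1.3), a distance of √(3.1² + 0.8²) ≈ 3.2.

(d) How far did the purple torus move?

1.7

The purple torus moved from about (9.5, 2.3) to (10.4, 0.9), a distance of √(0.9² + 1.4²) ≈ 1.7.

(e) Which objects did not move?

the brown capsule and the blue cone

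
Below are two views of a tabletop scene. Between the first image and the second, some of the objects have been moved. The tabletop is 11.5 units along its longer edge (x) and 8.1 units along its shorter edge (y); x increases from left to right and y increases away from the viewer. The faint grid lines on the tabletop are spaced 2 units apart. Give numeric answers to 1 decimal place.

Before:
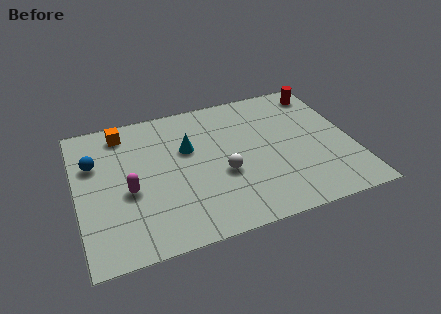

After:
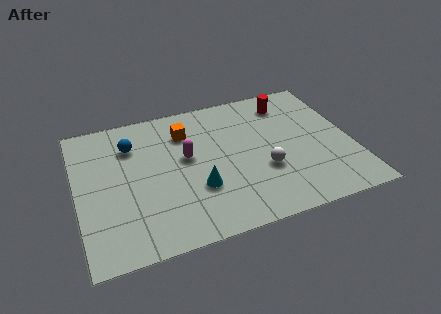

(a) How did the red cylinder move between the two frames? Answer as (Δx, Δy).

(-1.5, -0.3)

From the two frames, the red cylinder sits at roughly (10.6, 6.9) before and (9.1, 6.6) after.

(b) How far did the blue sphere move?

1.7

The blue sphere was near (0.8, 5.4) before and (2.4, 6.0) after, so it travelled √(1.6² + 0.6²) ≈ 1.7 units.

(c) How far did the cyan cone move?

2.4

From (4.7, 5.1) to (4.9, 2.7), the cyan cone covered √(0.2² + 2.4²) ≈ 2.4 units.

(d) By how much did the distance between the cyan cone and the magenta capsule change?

-1.2

Before: roughly 3.1 units apart; after: 1.9. That's 1.2 units closer together.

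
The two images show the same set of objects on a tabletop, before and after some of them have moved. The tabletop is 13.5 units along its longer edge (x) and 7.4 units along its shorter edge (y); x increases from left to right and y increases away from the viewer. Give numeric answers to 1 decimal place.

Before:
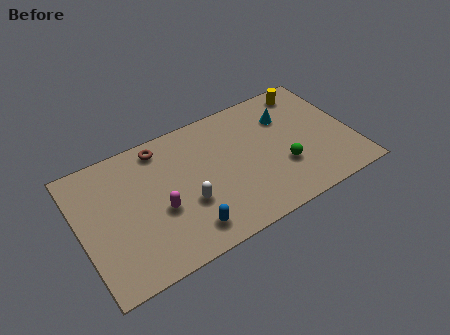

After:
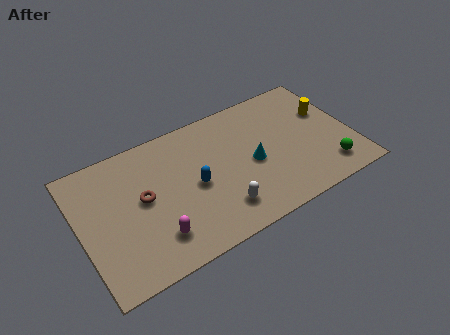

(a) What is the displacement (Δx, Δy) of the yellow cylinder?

(0.7, -1.7)

The yellow cylinder started near (11.8, 6.4) and ended near (12.5, 4.7).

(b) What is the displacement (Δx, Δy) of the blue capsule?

(0.7, 2.2)

The blue capsule was at about (4.9, 1.3) and moved to about (5.6, 3.5).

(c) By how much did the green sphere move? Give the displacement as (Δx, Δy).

(2.1, -1.1)

From the two frames, the green sphere sits at roughly (9.9, 2.5) before and (12.0, 1.4) after.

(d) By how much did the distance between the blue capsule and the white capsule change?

+0.7

The distance was about 1.4 in the first image and 2.1 in the second, so they moved 0.7 units further apart.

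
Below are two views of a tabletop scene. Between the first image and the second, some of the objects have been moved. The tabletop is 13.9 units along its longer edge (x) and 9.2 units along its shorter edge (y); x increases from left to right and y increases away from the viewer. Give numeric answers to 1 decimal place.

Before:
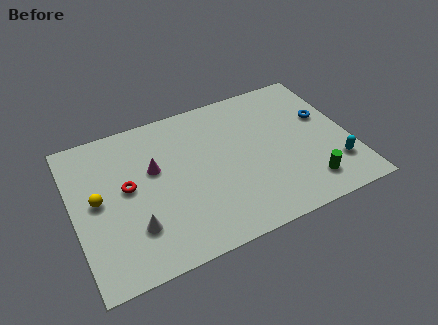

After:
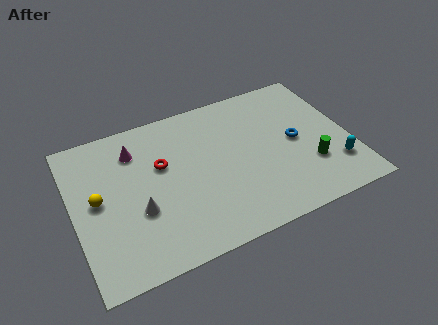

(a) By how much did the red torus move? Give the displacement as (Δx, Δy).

(1.8, 0.7)

From the two frames, the red torus sits at roughly (2.7, 5.0) before and (4.5, 5.7) after.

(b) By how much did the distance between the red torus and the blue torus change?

-3.3

Before: roughly 10.1 units apart; after: 6.8. That's 3.3 units closer together.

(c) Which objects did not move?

the yellow sphere and the cyan capsule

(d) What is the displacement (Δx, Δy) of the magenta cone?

(-0.8, 1.5)

From the two frames, the magenta cone sits at roughly (4.1, 5.6) before and (3.3, 7.1) after.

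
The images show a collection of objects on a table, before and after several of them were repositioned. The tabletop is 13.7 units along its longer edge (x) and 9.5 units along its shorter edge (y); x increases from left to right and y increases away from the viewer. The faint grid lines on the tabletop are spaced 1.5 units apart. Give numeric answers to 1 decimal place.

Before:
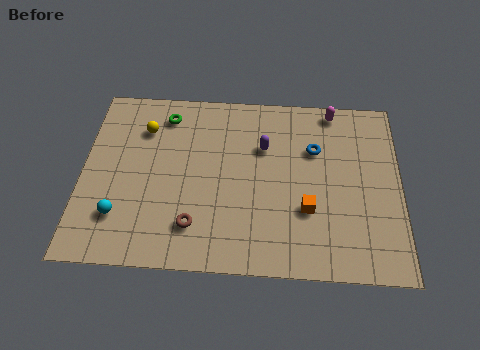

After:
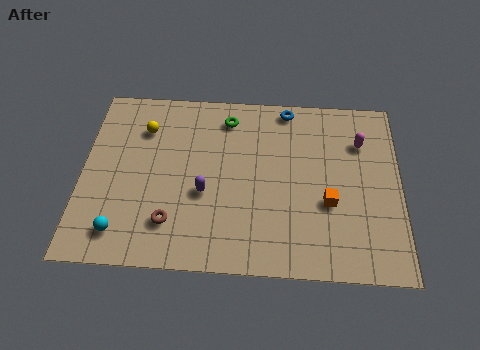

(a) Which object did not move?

the yellow sphere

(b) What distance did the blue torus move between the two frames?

2.5

From (10.0, 6.4) to (8.8, 8.6), the blue torus covered √(1.2² + 2.2²) ≈ 2.5 units.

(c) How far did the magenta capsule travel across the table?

2.1

The magenta capsule was near (10.8, 8.6) before and (12.0, 6.9) after, so it travelled √(1.2² + 1.7²) ≈ 2.1 units.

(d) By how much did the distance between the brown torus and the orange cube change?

+1.9

The distance was about 4.9 in the first image and 6.8 in the second, so they moved 1.9 units further apart.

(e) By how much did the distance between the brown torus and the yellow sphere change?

-0.4

Before: roughly 5.5 units apart; after: 5.1. That's 0.4 units closer together.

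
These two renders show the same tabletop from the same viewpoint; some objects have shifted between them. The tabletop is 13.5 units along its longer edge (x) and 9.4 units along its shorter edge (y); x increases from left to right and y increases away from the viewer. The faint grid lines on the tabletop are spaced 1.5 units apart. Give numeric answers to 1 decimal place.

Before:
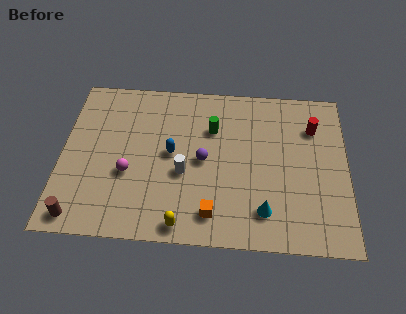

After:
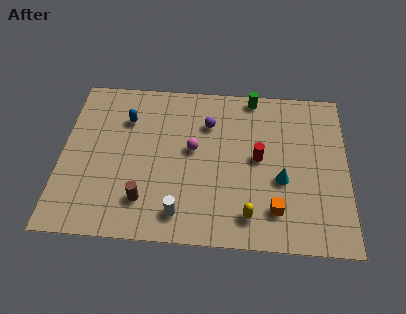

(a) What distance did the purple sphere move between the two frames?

2.2

From (6.7, 4.6) to (6.9, 6.8), the purple sphere covered √(0.2² + 2.2²) ≈ 2.2 units.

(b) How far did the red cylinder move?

3.3

The red cylinder was near (11.9, 6.9) before and (9.3, 4.9) after, so it travelled √(2.6² + 2.0²) ≈ 3.3 units.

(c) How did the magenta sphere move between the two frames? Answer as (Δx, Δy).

(3.0, 1.6)

The magenta sphere was at about (3.2, 3.6) and moved to about (6.2, 5.2).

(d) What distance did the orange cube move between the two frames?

2.9

From (7.2, 1.6) to (10.1, 2.0), the orange cube covered √(2.9² + 0.4²) ≈ 2.9 units.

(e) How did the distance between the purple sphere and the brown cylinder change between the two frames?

-1.2

They were about 6.7 units apart before and 5.5 after — 1.2 units closer together.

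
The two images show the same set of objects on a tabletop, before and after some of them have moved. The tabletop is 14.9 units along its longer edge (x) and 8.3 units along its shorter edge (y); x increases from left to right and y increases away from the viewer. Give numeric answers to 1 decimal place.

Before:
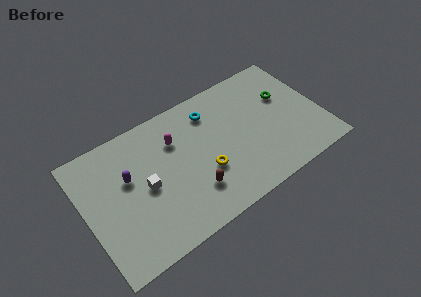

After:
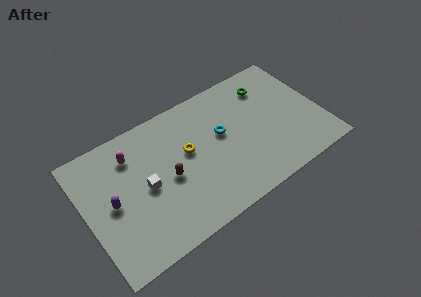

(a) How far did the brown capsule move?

2.1

From (6.4, 2.2) to (5.1, 3.8), the brown capsule covered √(1.3² + 1.6²) ≈ 2.1 units.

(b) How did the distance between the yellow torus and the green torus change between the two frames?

-0.3

Before: roughly 6.1 units apart; after: 5.8. That's 0.3 units closer together.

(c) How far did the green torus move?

1.5

The green torus was near (12.9, 5.3) before and (12.0, 6.5) after, so it travelled √(0.9² + 1.2²) ≈ 1.5 units.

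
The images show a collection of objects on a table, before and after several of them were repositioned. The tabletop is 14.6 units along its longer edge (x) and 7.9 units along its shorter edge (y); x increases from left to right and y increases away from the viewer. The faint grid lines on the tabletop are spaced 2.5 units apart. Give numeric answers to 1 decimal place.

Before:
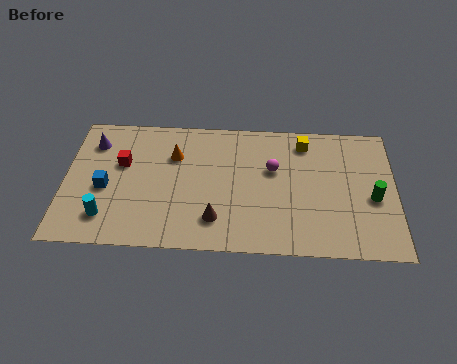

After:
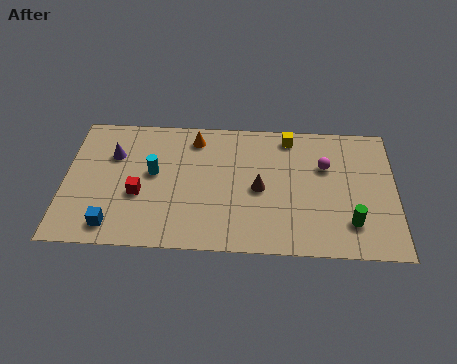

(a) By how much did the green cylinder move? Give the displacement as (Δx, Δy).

(-1.0, -1.5)

From the two frames, the green cylinder sits at roughly (13.6, 3.4) before and (12.6, 1.9) after.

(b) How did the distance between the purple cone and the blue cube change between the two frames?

+1.4

The distance was about 2.8 in the first image and 4.2 in the second, so they moved 1.4 units further apart.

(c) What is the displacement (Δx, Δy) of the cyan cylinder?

(2.0, 2.7)

From the two frames, the cyan cylinder sits at roughly (1.9, 1.7) before and (3.9, 4.4) after.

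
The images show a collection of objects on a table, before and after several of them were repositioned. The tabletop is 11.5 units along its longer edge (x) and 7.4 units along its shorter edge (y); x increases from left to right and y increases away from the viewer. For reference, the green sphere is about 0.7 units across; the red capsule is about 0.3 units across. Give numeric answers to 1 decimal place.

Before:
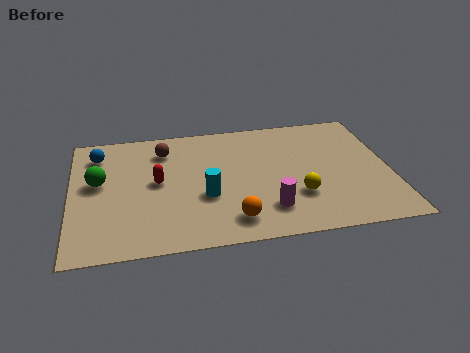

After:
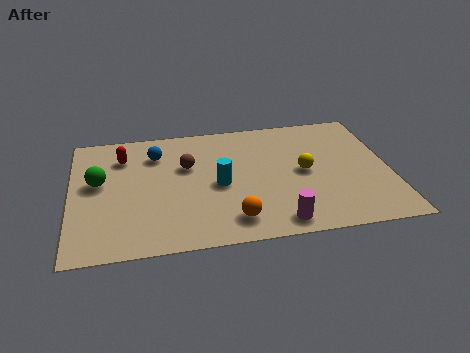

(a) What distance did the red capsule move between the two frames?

2.1

The red capsule moved from about (3.1, 3.9) to (1.9, 5.6), a distance of √(1.2² + 1.7²) ≈ 2.1.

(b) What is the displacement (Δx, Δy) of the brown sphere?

(0.8, -1.1)

From the two frames, the brown sphere sits at roughly (3.4, 5.8) before and (4.2, 4.7) after.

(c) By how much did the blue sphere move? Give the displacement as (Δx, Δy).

(2.1, -0.3)

From the two frames, the blue sphere sits at roughly (1.0, 5.9) before and (3.1, 5.6) after.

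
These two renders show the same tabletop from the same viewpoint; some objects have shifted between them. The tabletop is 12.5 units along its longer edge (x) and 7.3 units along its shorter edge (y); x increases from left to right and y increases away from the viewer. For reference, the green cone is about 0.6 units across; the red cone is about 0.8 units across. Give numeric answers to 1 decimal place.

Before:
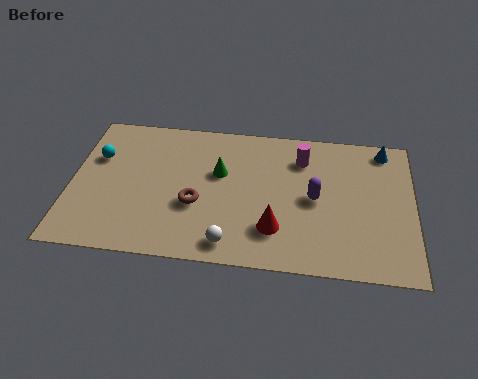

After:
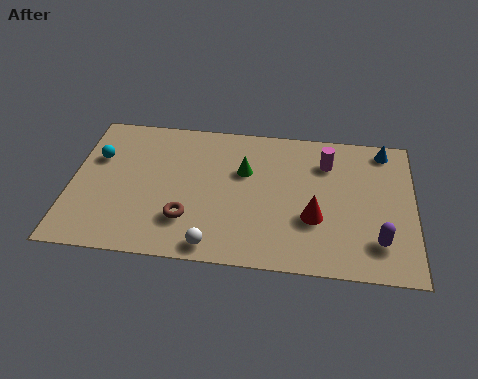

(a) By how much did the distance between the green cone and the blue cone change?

-0.9

They were about 6.3 units apart before and 5.4 after — 0.9 units closer together.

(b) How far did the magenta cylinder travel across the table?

0.9

The magenta cylinder was near (8.4, 5.6) before and (9.3, 5.5) after, so it travelled √(0.9² + 0.1²) ≈ 0.9 units.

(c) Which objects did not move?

the cyan sphere and the blue cone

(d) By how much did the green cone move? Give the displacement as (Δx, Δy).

(0.9, 0.2)

The green cone was at about (5.4, 4.5) and moved to about (6.3, 4.7).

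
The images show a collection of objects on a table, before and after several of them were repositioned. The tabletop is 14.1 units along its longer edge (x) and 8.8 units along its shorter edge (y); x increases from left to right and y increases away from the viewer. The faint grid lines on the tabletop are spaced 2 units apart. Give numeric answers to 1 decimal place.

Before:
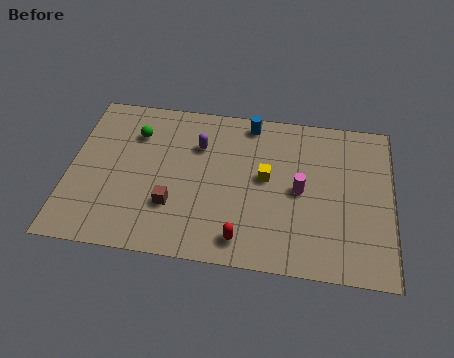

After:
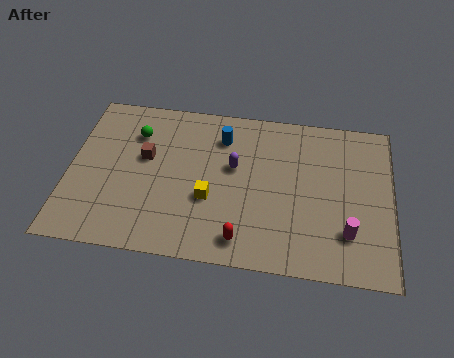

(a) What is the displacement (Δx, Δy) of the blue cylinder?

(-1.2, -1.0)

From the two frames, the blue cylinder sits at roughly (7.8, 7.8) before and (6.6, 6.8) after.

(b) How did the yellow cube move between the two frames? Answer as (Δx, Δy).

(-2.4, -1.5)

The yellow cube was at about (8.6, 4.8) and moved to about (6.2, 3.3).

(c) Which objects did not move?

the green sphere and the red capsule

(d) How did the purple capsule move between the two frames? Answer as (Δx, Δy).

(1.6, -1.0)

From the two frames, the purple capsule sits at roughly (5.6, 6.2) before and (7.2, 5.2) after.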